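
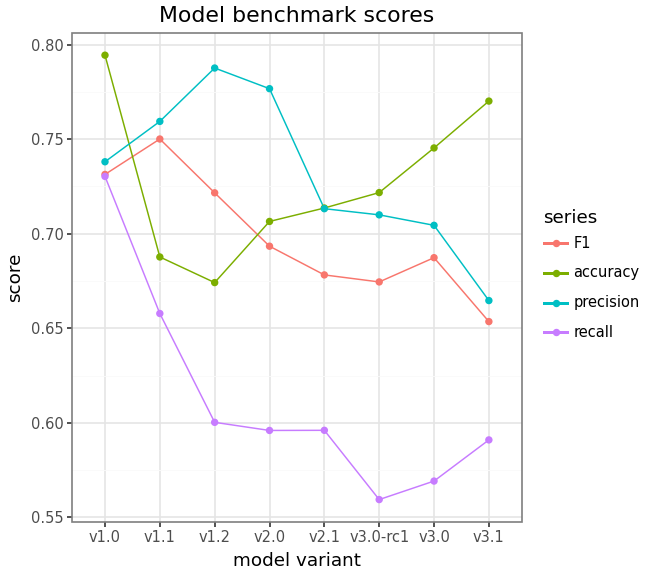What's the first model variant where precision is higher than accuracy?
v1.1

v1.0: precision ≈ 0.74 vs accuracy ≈ 0.80 (not yet); v1.1: precision ≈ 0.76 vs accuracy ≈ 0.68 (first crossover).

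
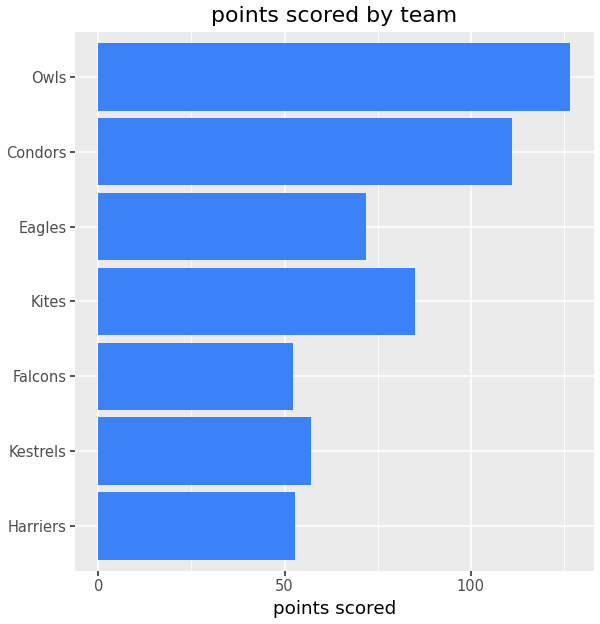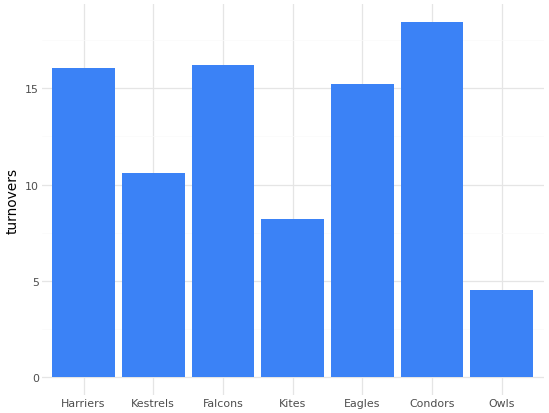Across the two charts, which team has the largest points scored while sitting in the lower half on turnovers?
Chart 2 median turnovers ≈ 16; below-median teams: Kestrels, Kites, Owls. Among those, Owls has the highest points scored (≈ 120).

Owls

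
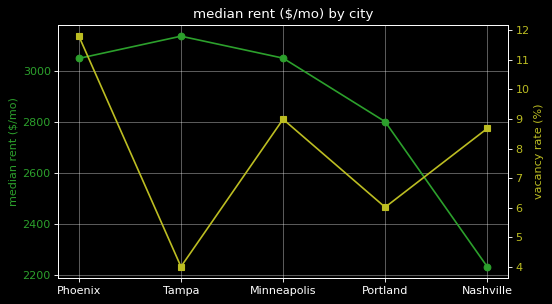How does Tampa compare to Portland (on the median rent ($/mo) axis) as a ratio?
≈ 1.11×

Tampa ≈ 3100, Portland ≈ 2800; 3100/2800 ≈ 1.11.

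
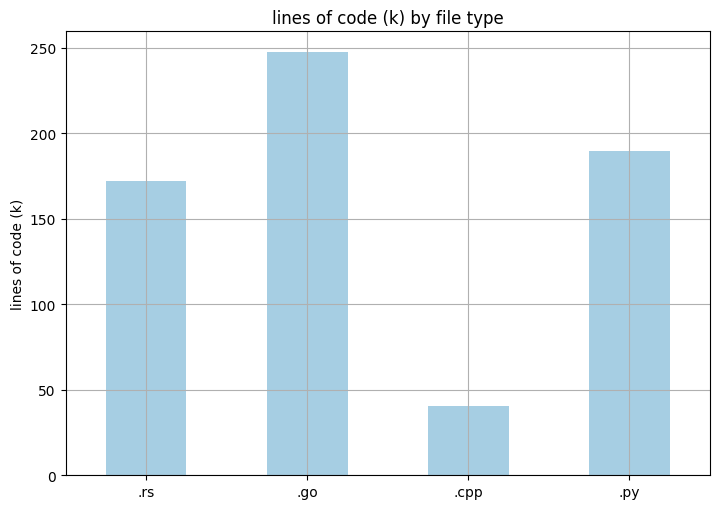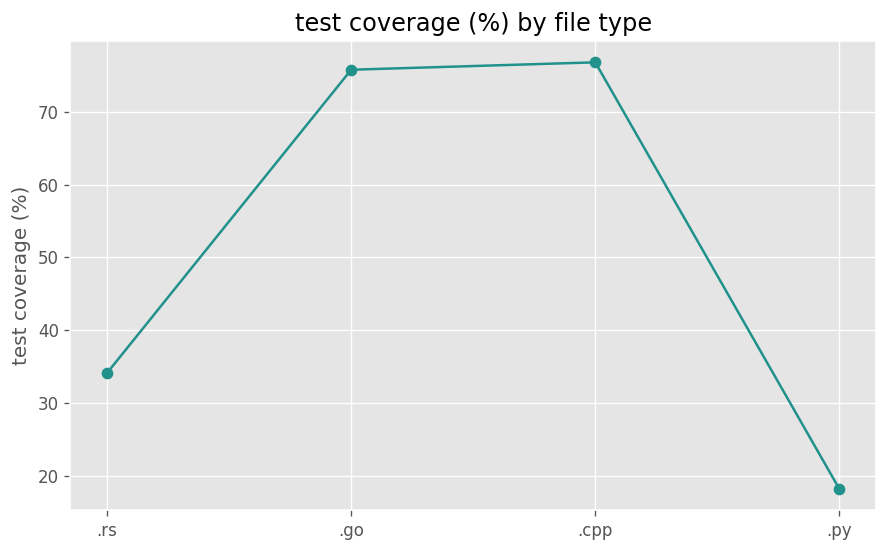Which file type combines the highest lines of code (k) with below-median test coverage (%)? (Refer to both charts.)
Chart 2 median test coverage (%) ≈ 50; below-median file types: .rs, .py. Among those, .py has the highest lines of code (k) (≈ 200).

.py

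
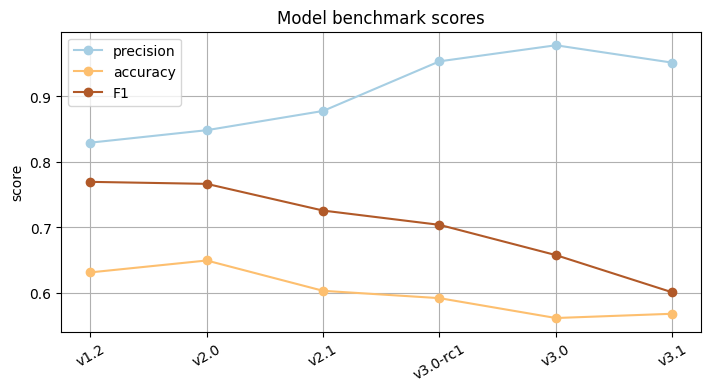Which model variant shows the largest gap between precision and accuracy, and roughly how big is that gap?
v3.0: precision ≈ 1.00, accuracy ≈ 0.55 → gap ≈ 0.45. Next-largest (v3.1) is only ≈ 0.40.

v3.0, ≈ 0.45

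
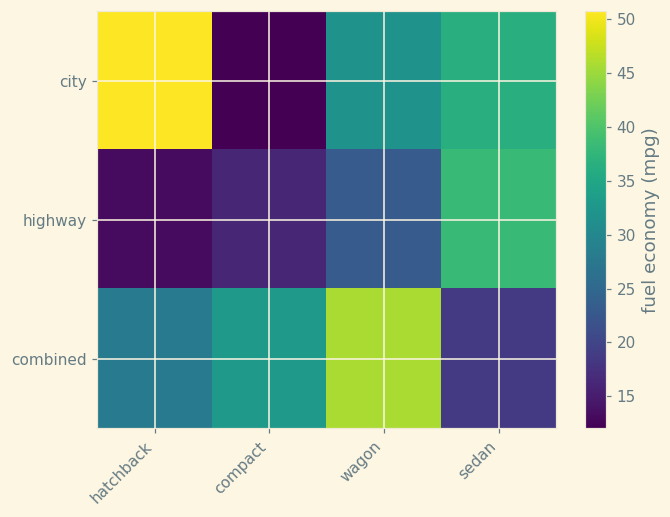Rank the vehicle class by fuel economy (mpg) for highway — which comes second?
wagon

Top 3 for highway: sedan ≈ 40, wagon ≈ 25, compact ≈ 15.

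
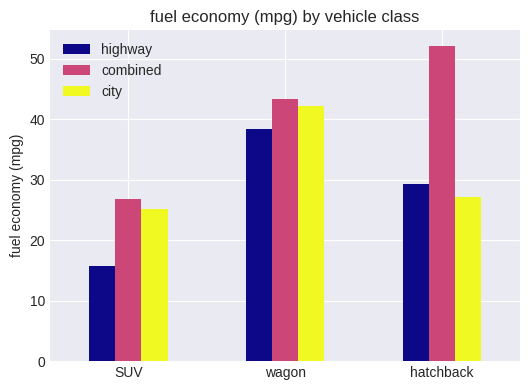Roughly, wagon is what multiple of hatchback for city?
≈ 1.6×

wagon ≈ 40, hatchback ≈ 25; 40/25 ≈ 1.6.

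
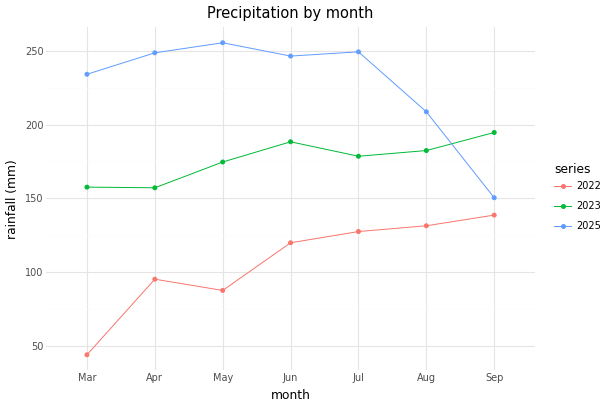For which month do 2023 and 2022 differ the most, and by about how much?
Mar, ≈ 120 mm

Mar: 2023 ≈ 160, 2022 ≈ 40 → gap ≈ 120. Next-largest (May) is only ≈ 100.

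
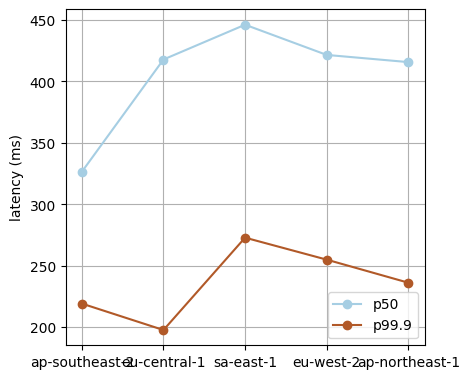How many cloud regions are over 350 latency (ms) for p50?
4

Above 350: eu-central-1, sa-east-1, eu-west-2, ap-northeast-1.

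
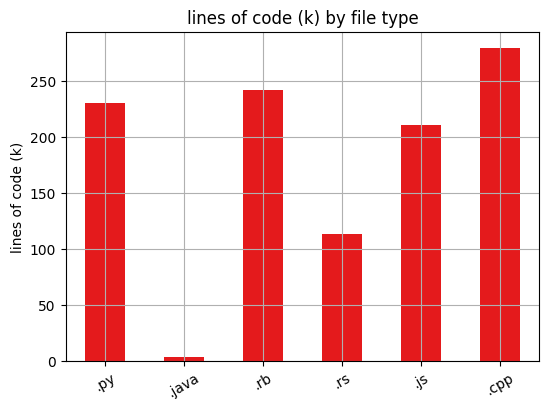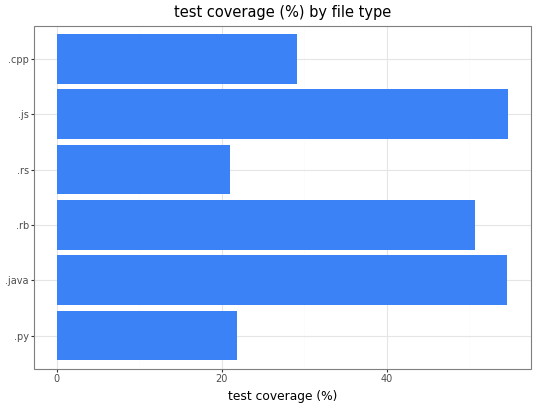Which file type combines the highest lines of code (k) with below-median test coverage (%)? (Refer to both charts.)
Chart 2 median test coverage (%) ≈ 40; below-median file types: .py, .rs, .cpp. Among those, .cpp has the highest lines of code (k) (≈ 300).

.cpp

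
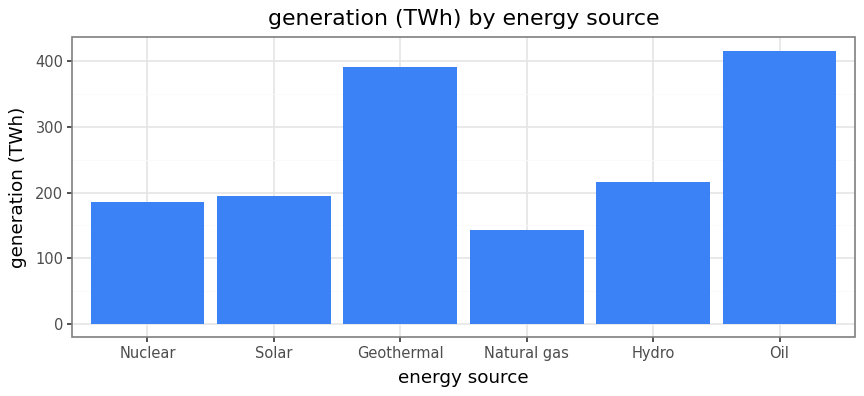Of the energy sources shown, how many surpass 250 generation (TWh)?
Above 250: Geothermal, Oil.

2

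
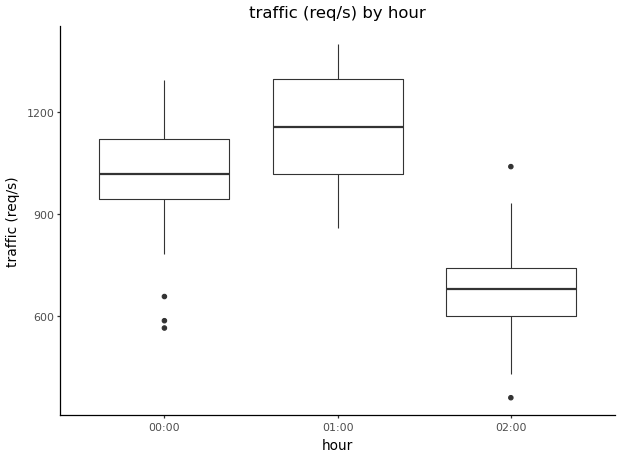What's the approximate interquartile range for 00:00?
Q3 ≈ 1100, Q1 ≈ 950; IQR ≈ 150.

≈ 150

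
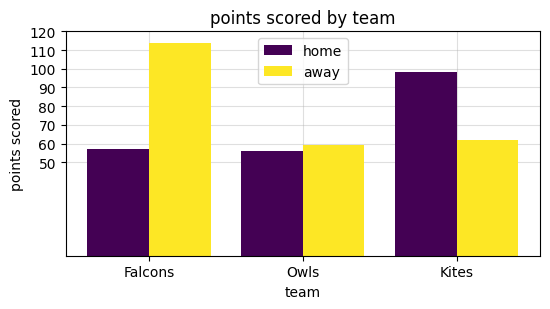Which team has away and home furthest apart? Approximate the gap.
Falcons: away ≈ 110, home ≈ 60 → gap ≈ 50. Next-largest (Kites) is only ≈ 40.

Falcons, ≈ 50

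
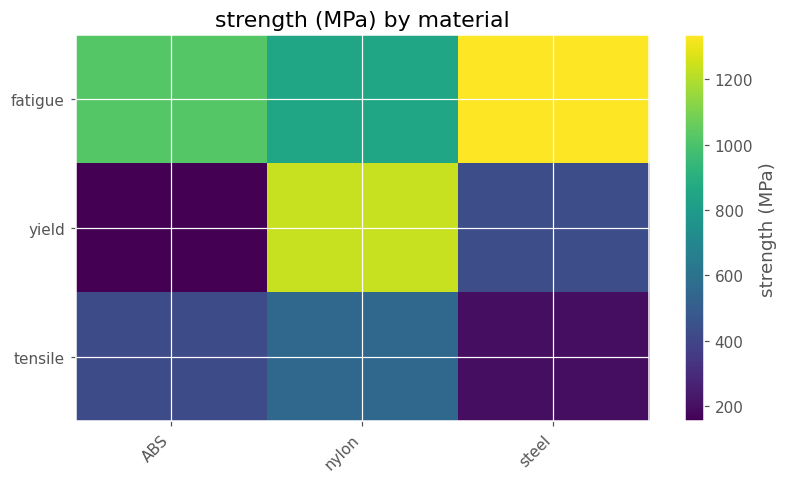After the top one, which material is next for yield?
steel

Top 3 for yield: nylon ≈ 1200, steel ≈ 400, ABS ≈ 200.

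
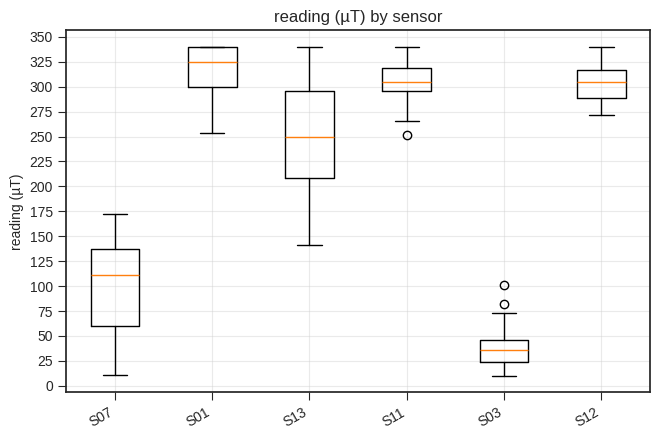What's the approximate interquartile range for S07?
Q3 ≈ 125, Q1 ≈ 50; IQR ≈ 75.

≈ 75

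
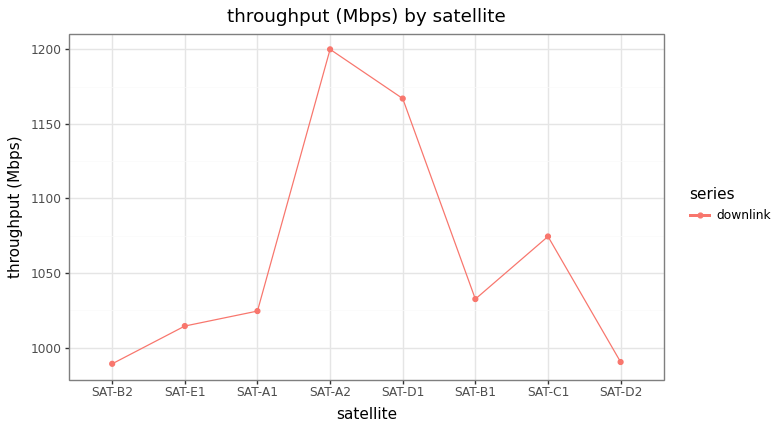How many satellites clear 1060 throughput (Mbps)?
Above 1060: SAT-A2, SAT-D1, SAT-C1.

3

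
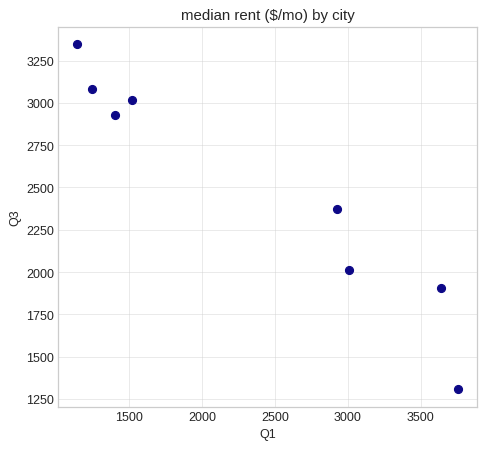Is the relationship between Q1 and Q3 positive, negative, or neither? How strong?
Points are negatively correlated; strong (|r| ≈ 1.0).

negative, strong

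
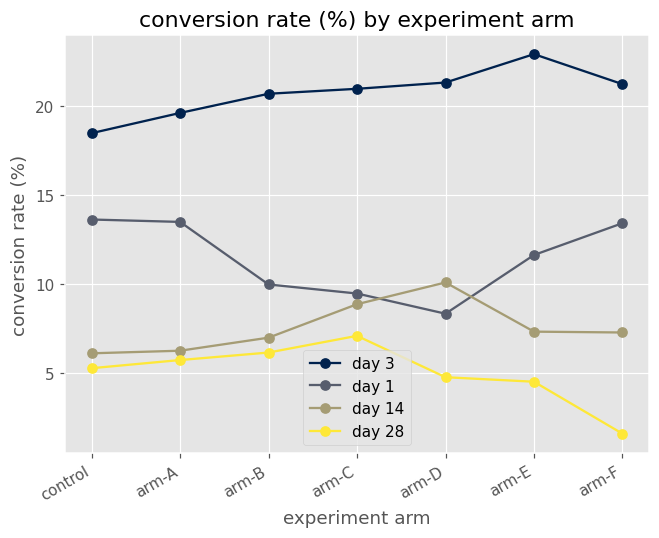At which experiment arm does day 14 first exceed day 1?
arm-D

arm-C: day 14 ≈ 8 vs day 1 ≈ 10 (not yet); arm-D: day 14 ≈ 10 vs day 1 ≈ 8 (first crossover).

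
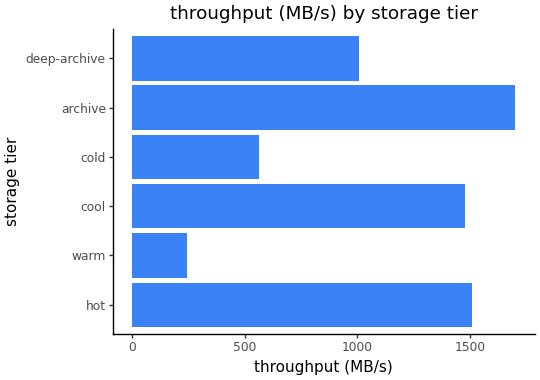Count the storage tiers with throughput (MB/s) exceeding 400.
5

Above 400: hot, cool, cold, archive, deep-archive.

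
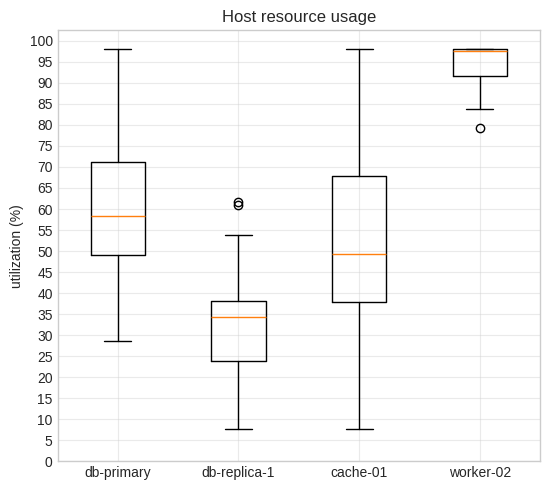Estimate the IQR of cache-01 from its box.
Q3 ≈ 70, Q1 ≈ 40; IQR ≈ 30.

≈ 30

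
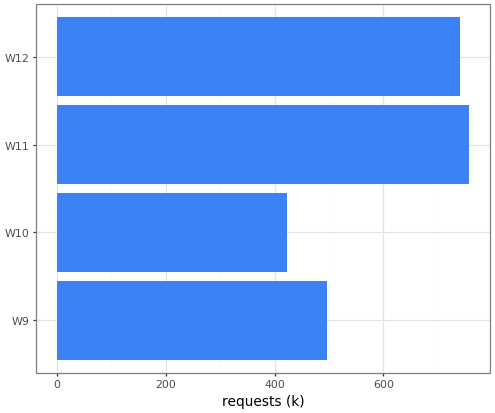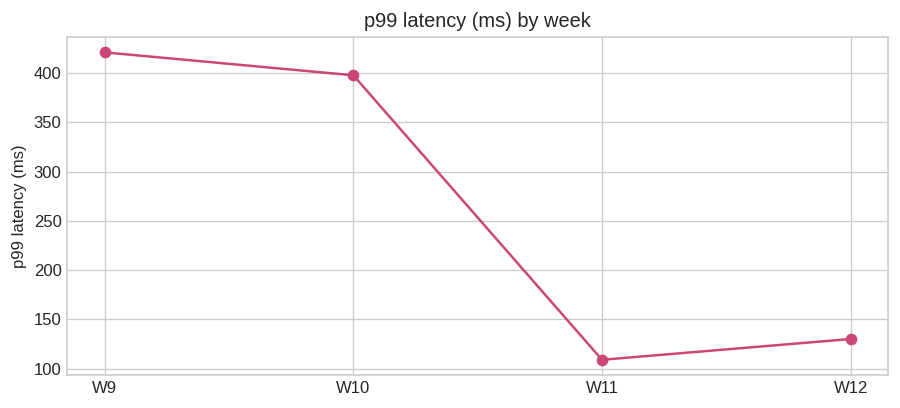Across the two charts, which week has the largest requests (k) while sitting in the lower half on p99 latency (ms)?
W11

Chart 2 median p99 latency (ms) ≈ 250; below-median weeks: W11, W12. Among those, W11 has the highest requests (k) (≈ 800).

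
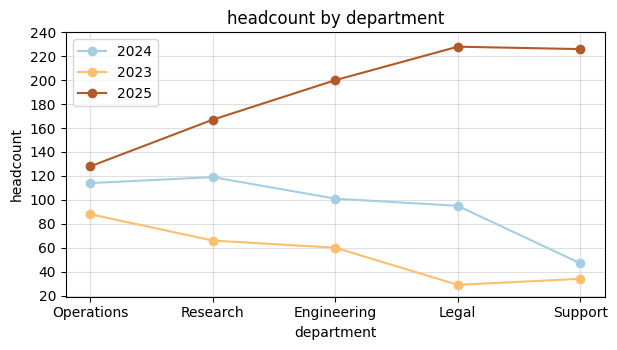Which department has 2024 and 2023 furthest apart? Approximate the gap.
Legal: 2024 ≈ 100, 2023 ≈ 20 → gap ≈ 80. Next-largest (Research) is only ≈ 60.

Legal, ≈ 80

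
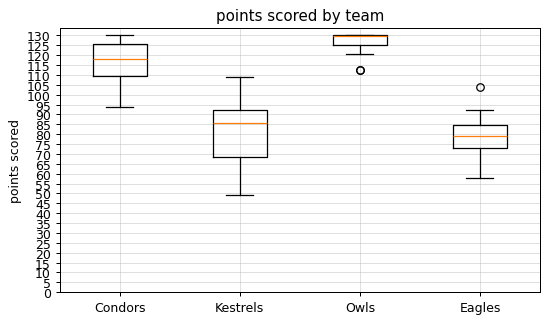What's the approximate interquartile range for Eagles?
Q3 ≈ 85, Q1 ≈ 75; IQR ≈ 10.

≈ 10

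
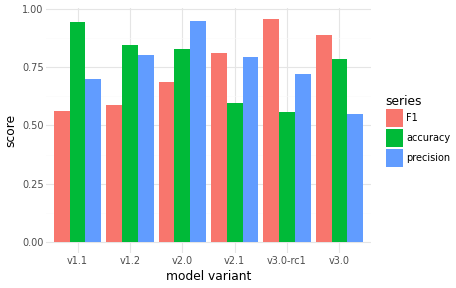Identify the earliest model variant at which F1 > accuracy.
v2.0: F1 ≈ 0.7 vs accuracy ≈ 0.8 (not yet); v2.1: F1 ≈ 0.8 vs accuracy ≈ 0.6 (first crossover).

v2.1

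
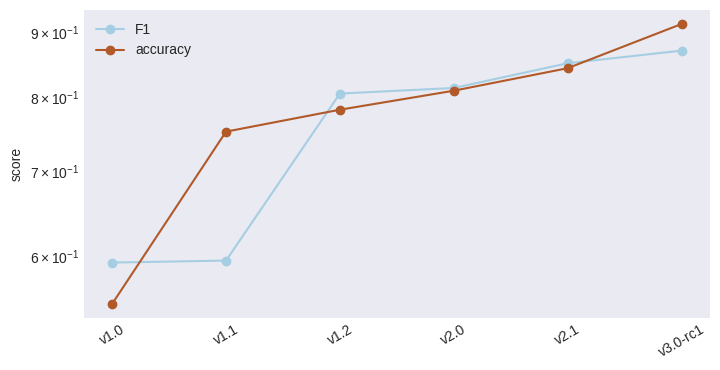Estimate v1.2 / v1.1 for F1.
≈ 1.33×

v1.2 ≈ 0.80, v1.1 ≈ 0.60; 0.80/0.60 ≈ 1.33.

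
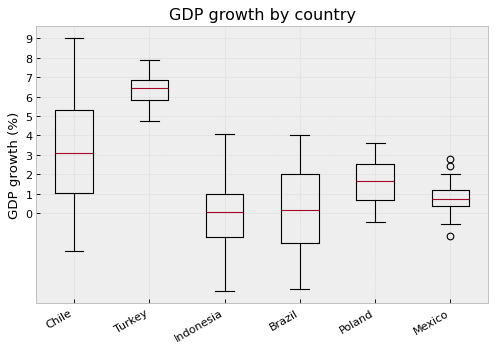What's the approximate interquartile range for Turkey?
≈ 1

Q3 ≈ 7, Q1 ≈ 6; IQR ≈ 1.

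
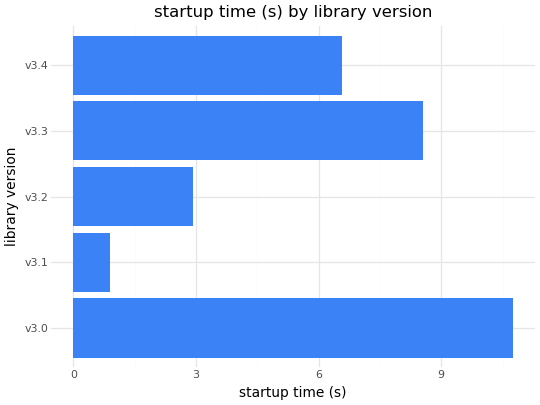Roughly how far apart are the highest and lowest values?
Max v3.0 ≈ 11, min v3.1 ≈ 1; range ≈ 10.

≈ 10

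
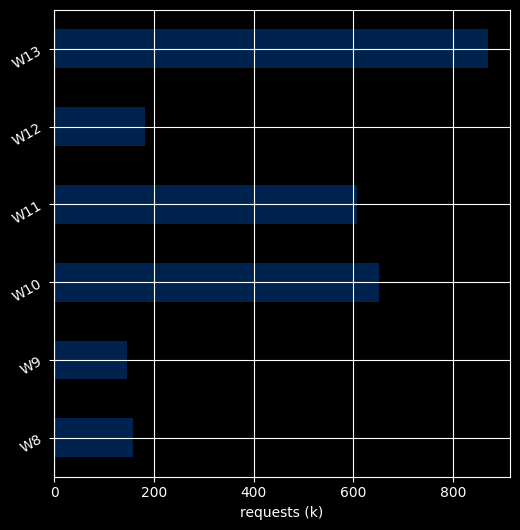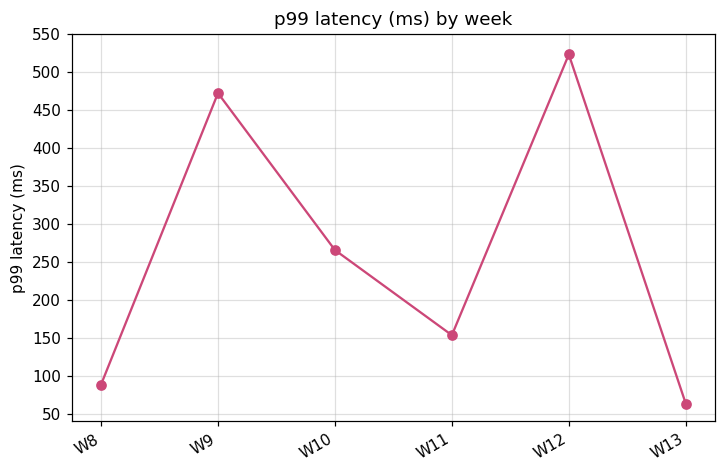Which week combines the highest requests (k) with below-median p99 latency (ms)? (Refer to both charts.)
Chart 2 median p99 latency (ms) ≈ 200; below-median weeks: W8, W11, W13. Among those, W13 has the highest requests (k) (≈ 900).

W13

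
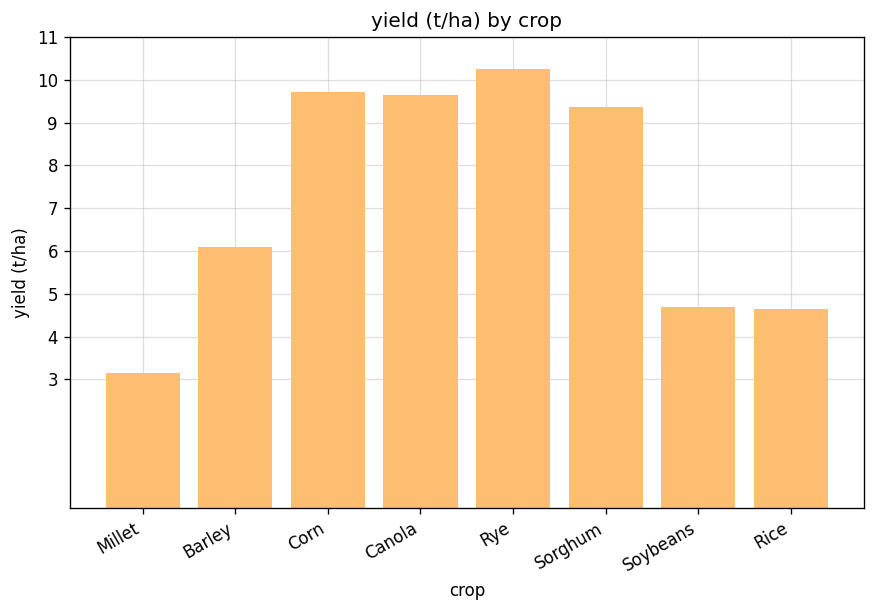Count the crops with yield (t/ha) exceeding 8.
Above 8: Corn, Canola, Rye, Sorghum.

4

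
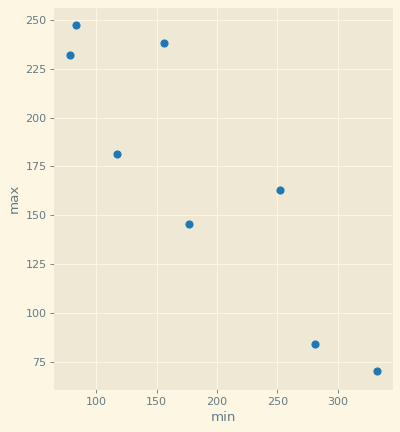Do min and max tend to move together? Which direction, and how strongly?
Points are negatively correlated; strong (|r| ≈ 0.9).

negative, strong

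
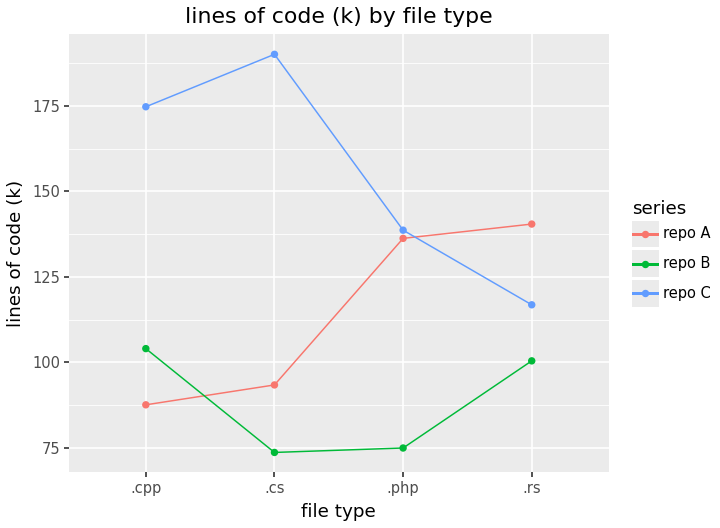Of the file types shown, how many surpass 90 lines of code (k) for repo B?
Above 90: .cpp, .rs.

2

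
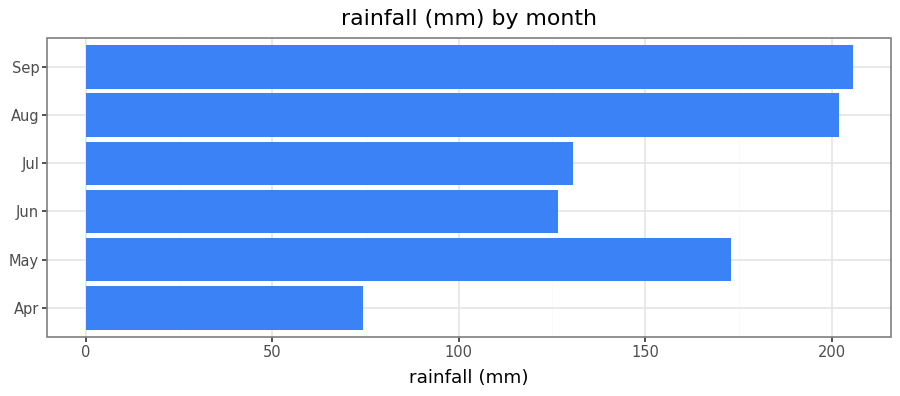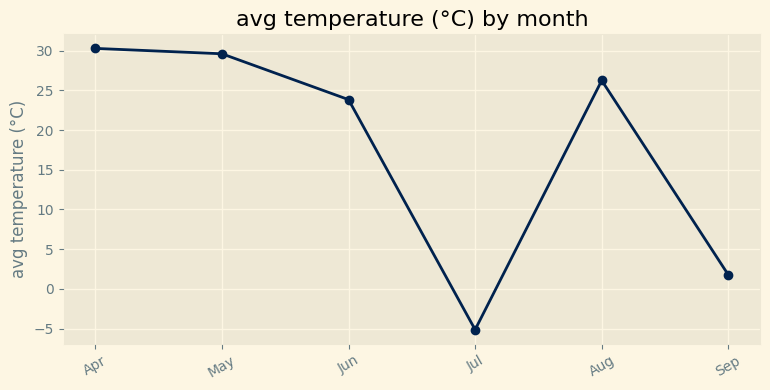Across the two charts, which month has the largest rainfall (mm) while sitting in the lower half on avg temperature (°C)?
Sep

Chart 2 median avg temperature (°C) ≈ 25; below-median months: Jun, Jul, Sep. Among those, Sep has the highest rainfall (mm) (≈ 200).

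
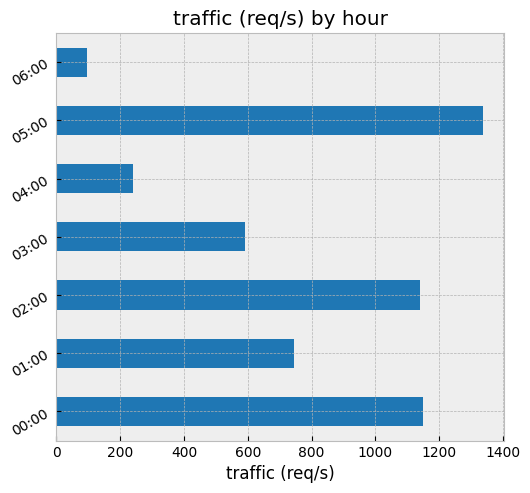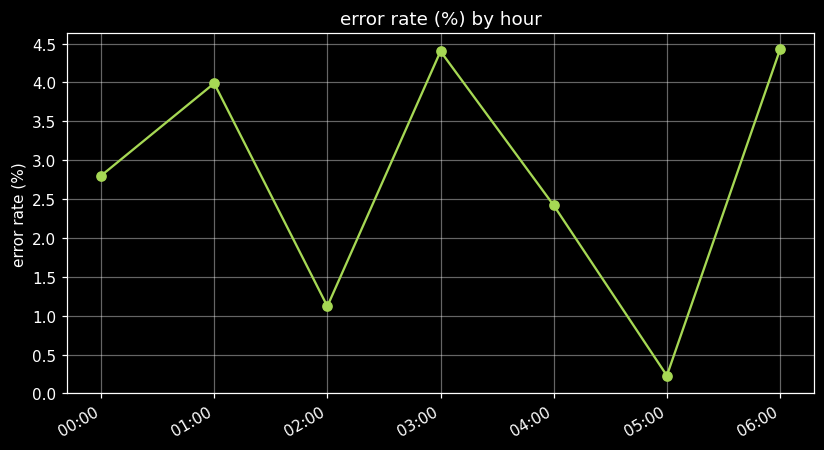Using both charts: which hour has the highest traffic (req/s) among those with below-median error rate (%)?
Chart 2 median error rate (%) ≈ 3; below-median hours: 02:00, 04:00, 05:00. Among those, 05:00 has the highest traffic (req/s) (≈ 1400).

05:00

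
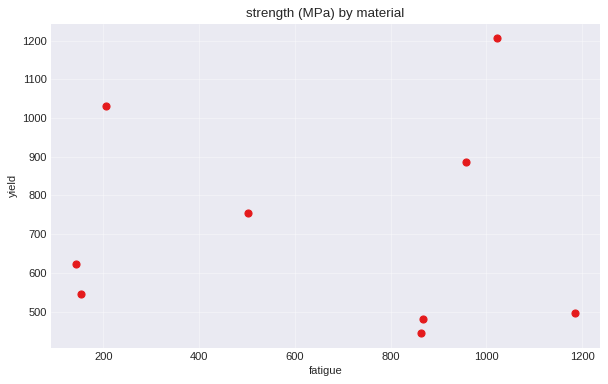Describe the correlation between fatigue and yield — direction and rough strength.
Points are roughly uncorrelated; weak (|r| ≈ 0.0).

no clear correlation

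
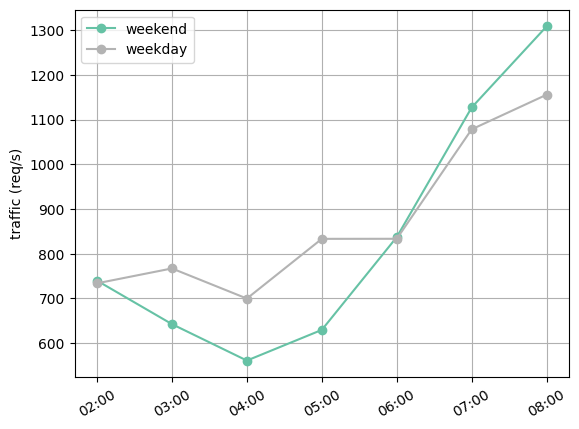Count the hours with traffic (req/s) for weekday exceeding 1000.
Above 1000: 07:00, 08:00.

2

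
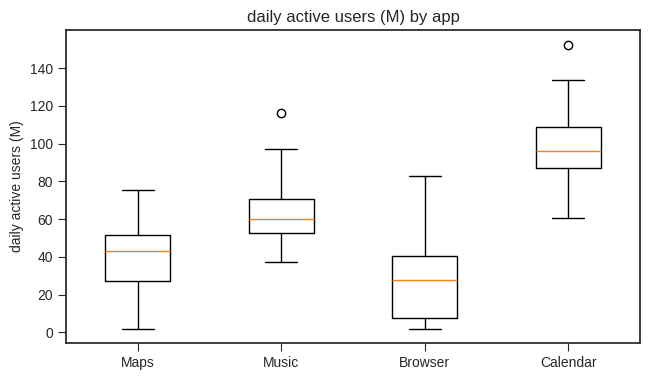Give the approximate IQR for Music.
Q3 ≈ 70, Q1 ≈ 50; IQR ≈ 20.

≈ 20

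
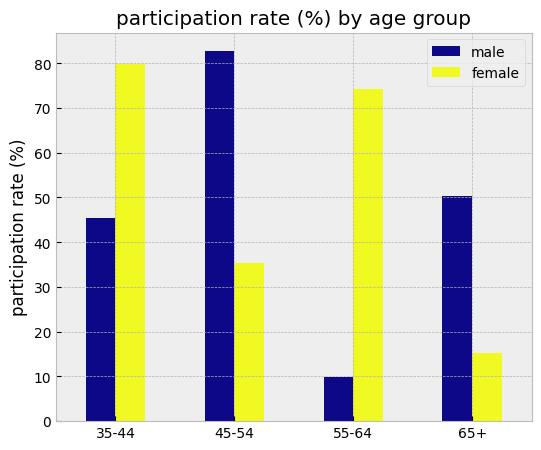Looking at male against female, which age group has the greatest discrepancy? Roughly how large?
55-64: male ≈ 10, female ≈ 70 → gap ≈ 60. Next-largest (45-54) is only ≈ 40.

55-64, ≈ 60 %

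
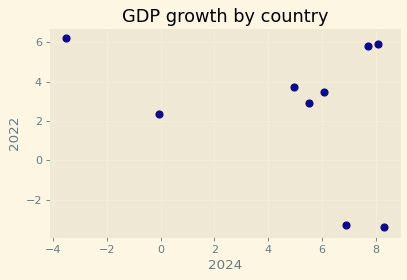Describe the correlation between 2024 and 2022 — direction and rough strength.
Points are negatively correlated; weak (|r| ≈ 0.3).

negative, weak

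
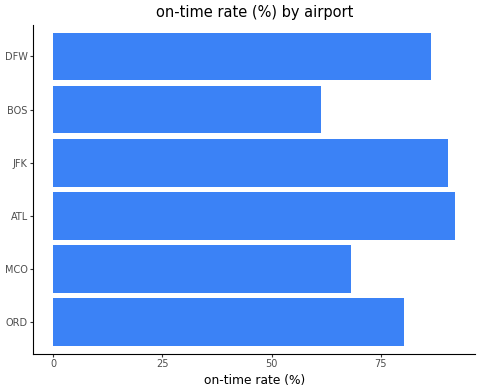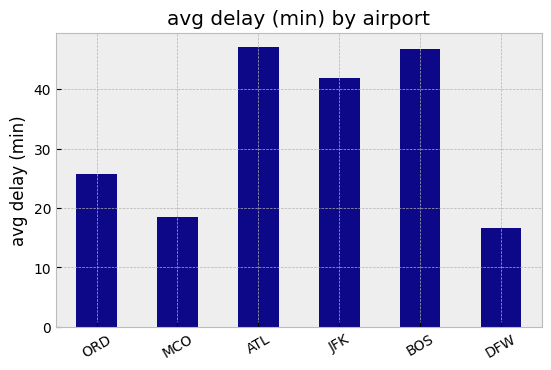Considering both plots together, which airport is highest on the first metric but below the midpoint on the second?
DFW

Chart 2 median avg delay (min) ≈ 35; below-median airports: ORD, MCO, DFW. Among those, DFW has the highest on-time rate (%) (≈ 90).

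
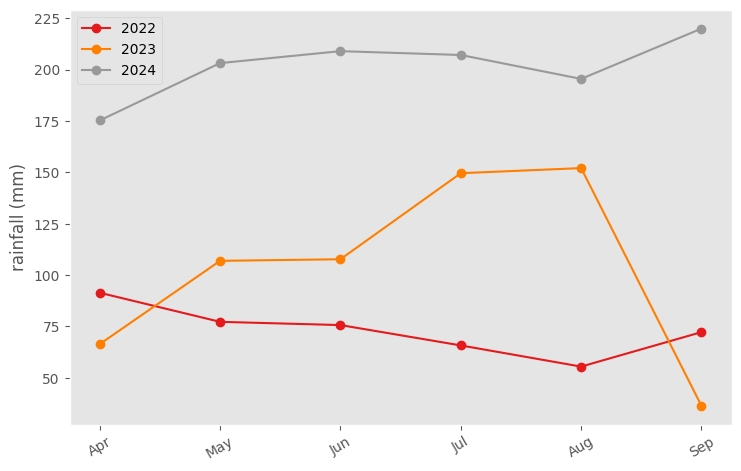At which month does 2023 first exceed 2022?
Apr: 2023 ≈ 60 vs 2022 ≈ 100 (not yet); May: 2023 ≈ 100 vs 2022 ≈ 80 (first crossover).

May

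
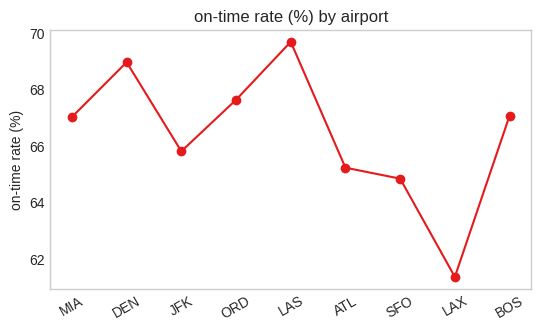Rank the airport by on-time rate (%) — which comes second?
DEN

Top 3: LAS ≈ 70, DEN ≈ 69, ORD ≈ 68.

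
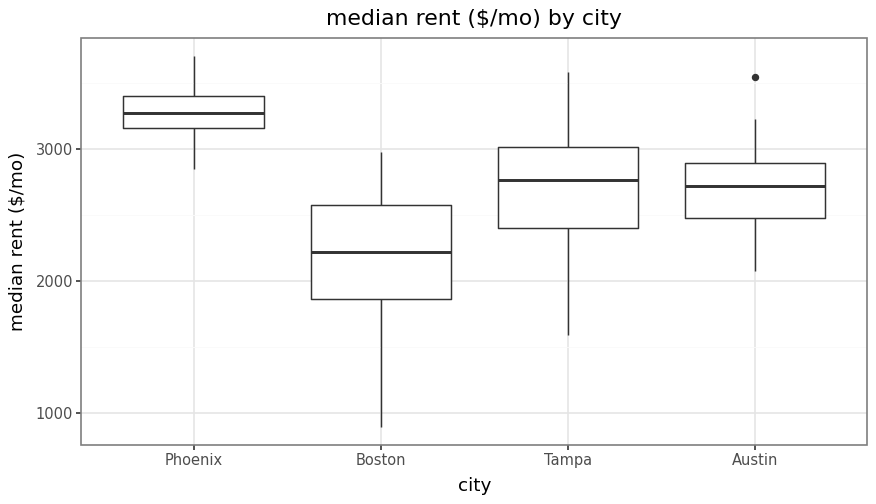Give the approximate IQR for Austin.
Q3 ≈ 2900, Q1 ≈ 2500; IQR ≈ 400.

≈ 400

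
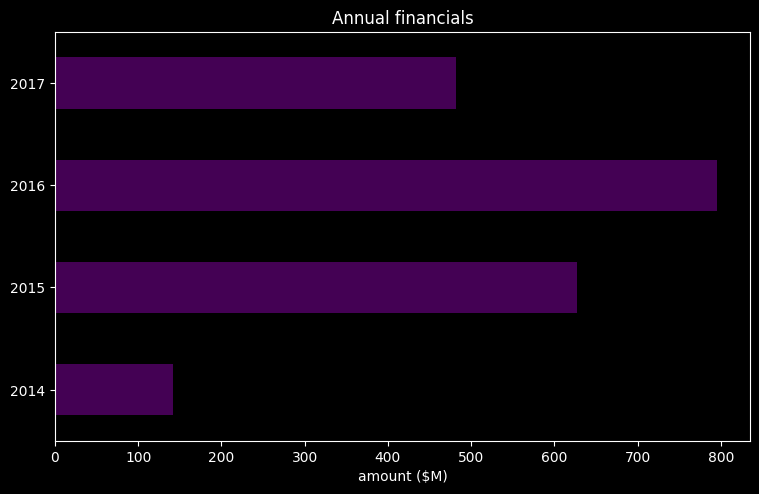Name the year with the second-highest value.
2015

Top 3: 2016 ≈ 800, 2015 ≈ 600, 2017 ≈ 500.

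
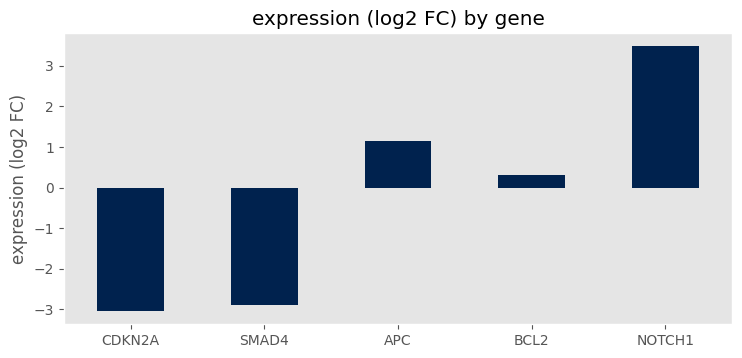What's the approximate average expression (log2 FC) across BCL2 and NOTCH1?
≈ 2

(0 + 3) / 2 ≈ 2.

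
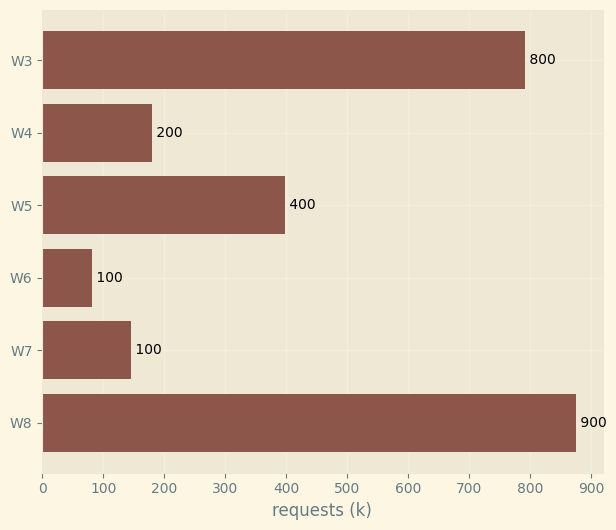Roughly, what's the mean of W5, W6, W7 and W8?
(400 + 100 + 100 + 900) / 4 ≈ 375.

≈ 375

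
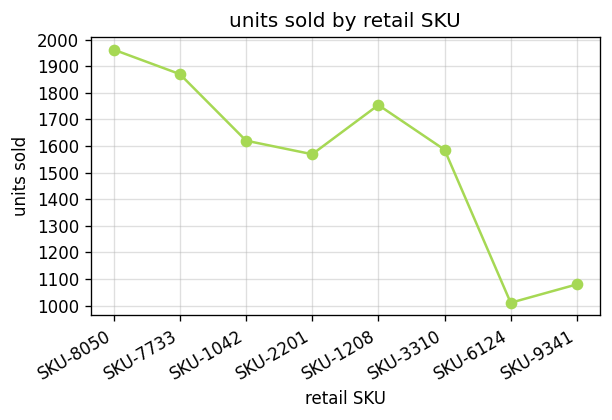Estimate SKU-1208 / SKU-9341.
SKU-1208 ≈ 1800, SKU-9341 ≈ 1100; 1800/1100 ≈ 1.64.

≈ 1.64×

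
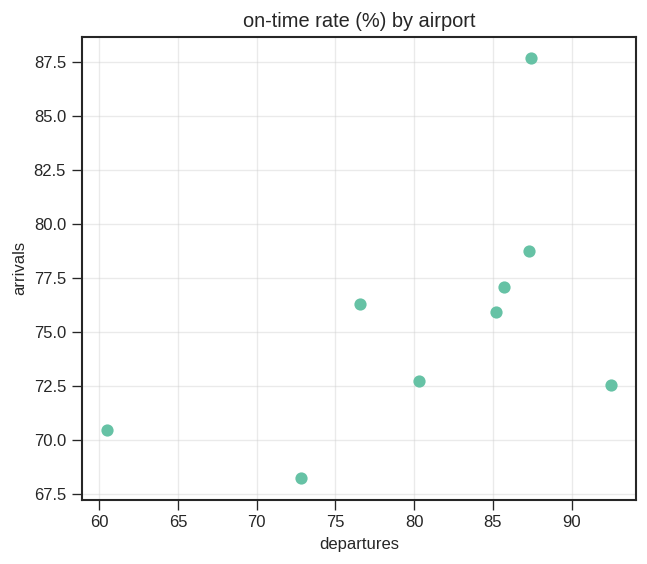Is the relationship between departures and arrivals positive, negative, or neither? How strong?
Points are positively correlated; moderate (|r| ≈ 0.5).

positive, moderate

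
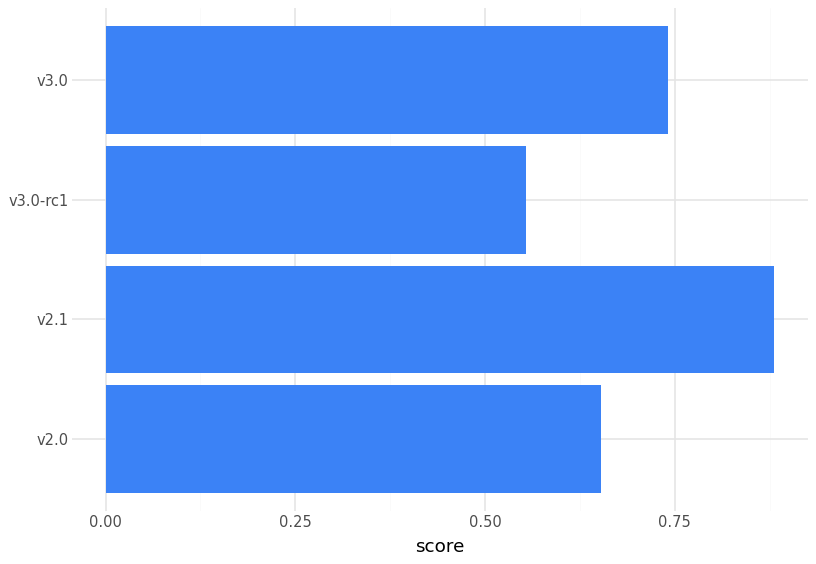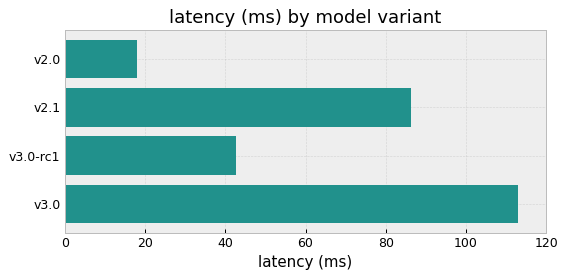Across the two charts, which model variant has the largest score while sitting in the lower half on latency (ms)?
v2.0

Chart 2 median latency (ms) ≈ 60; below-median model variants: v2.0, v3.0-rc1. Among those, v2.0 has the highest score (≈ 0.7).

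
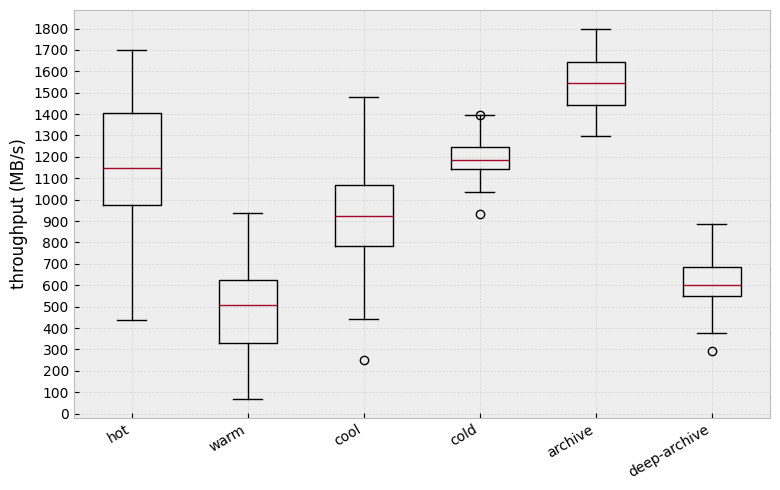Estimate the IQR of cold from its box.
Q3 ≈ 1200, Q1 ≈ 1100; IQR ≈ 100.

≈ 100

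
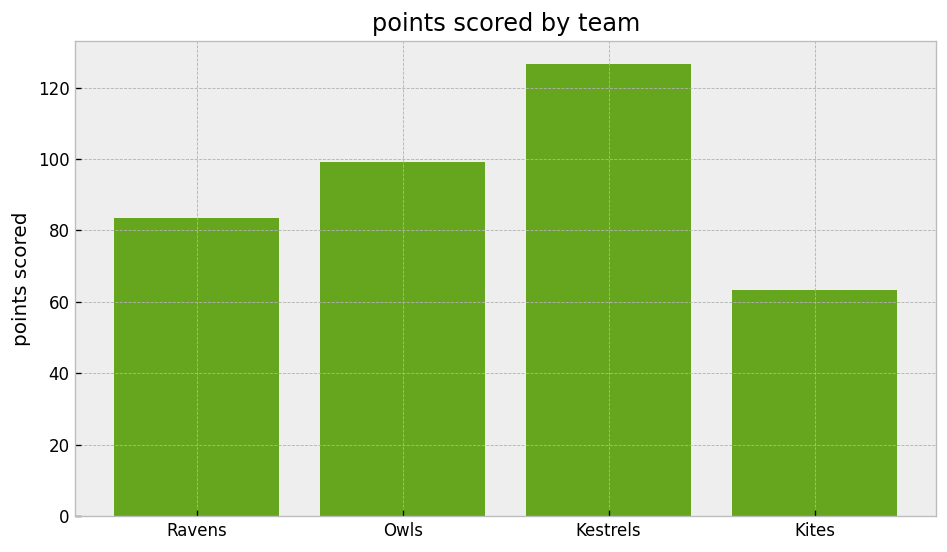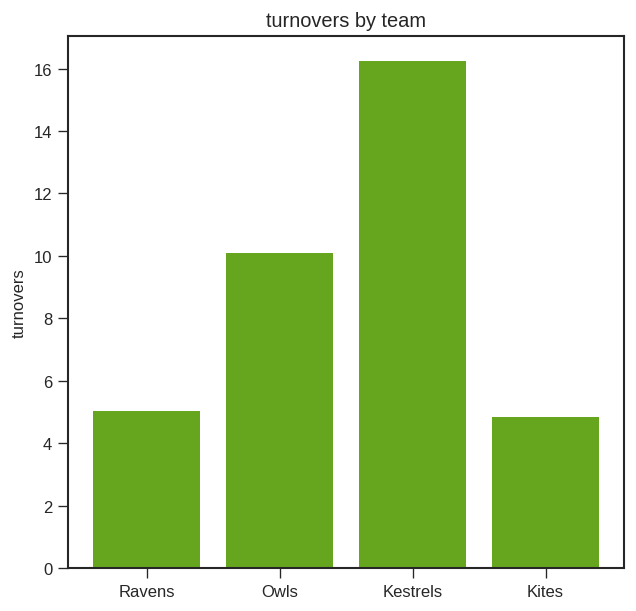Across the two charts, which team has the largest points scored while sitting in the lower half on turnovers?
Ravens

Chart 2 median turnovers ≈ 8; below-median teams: Ravens, Kites. Among those, Ravens has the highest points scored (≈ 80).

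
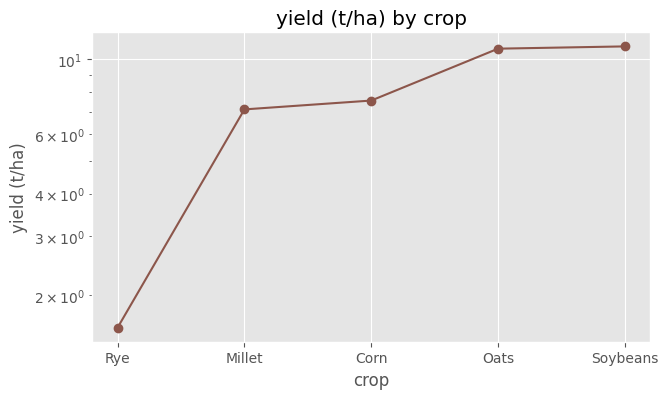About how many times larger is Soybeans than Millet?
Soybeans ≈ 11, Millet ≈ 7; 11/7 ≈ 1.57.

≈ 1.57×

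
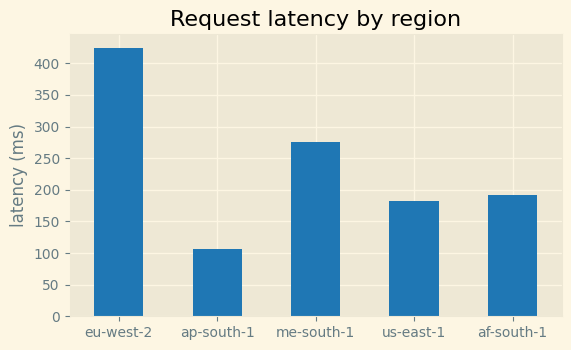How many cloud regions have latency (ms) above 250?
2

Above 250: eu-west-2, me-south-1.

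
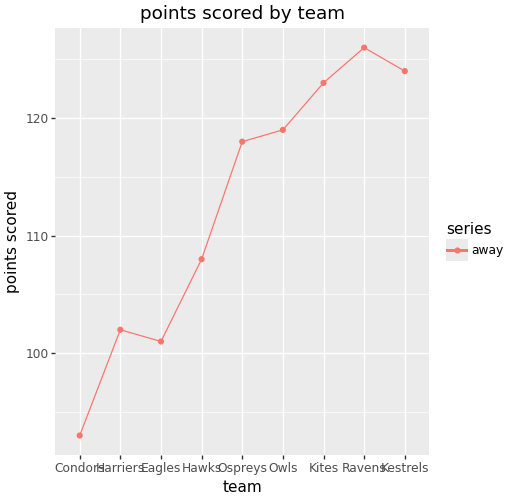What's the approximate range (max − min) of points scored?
Max Ravens ≈ 125, min Condors ≈ 95; range ≈ 30.

≈ 30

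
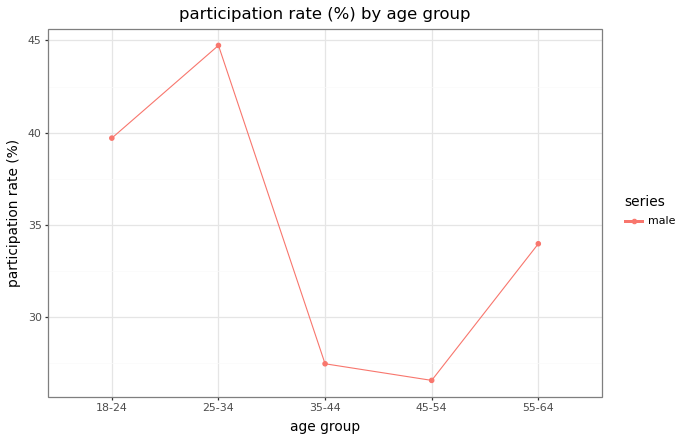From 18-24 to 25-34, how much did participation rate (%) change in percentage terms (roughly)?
18-24 ≈ 40, 25-34 ≈ 44; (44 − 40) / 40 ≈ +10%.

≈ +10%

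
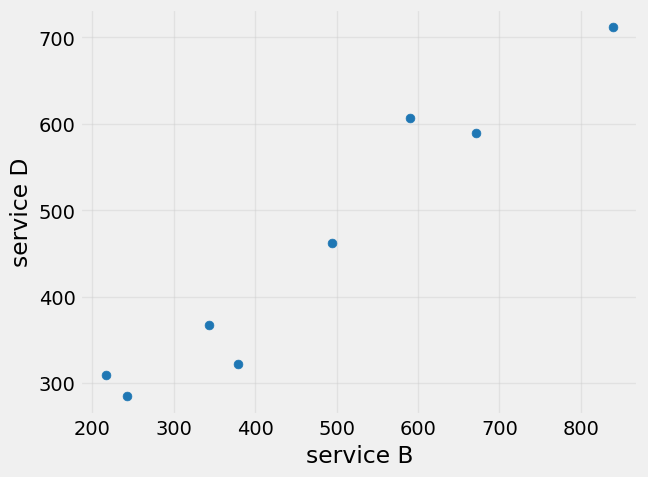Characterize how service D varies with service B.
Points are positively correlated; strong (|r| ≈ 1.0).

positive, strong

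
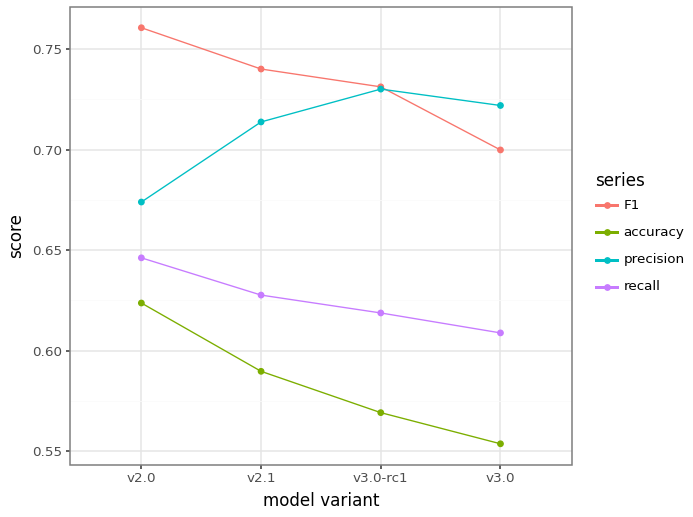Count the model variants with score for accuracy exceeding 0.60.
Above 0.60: v2.0.

1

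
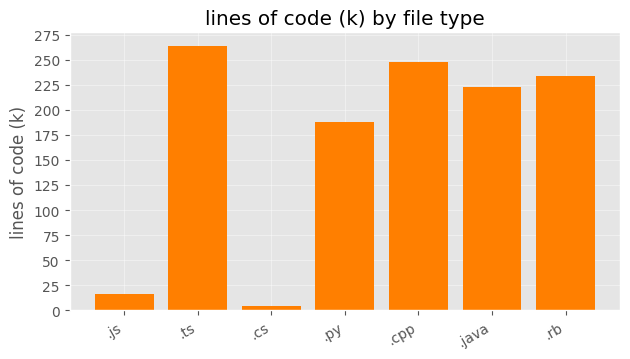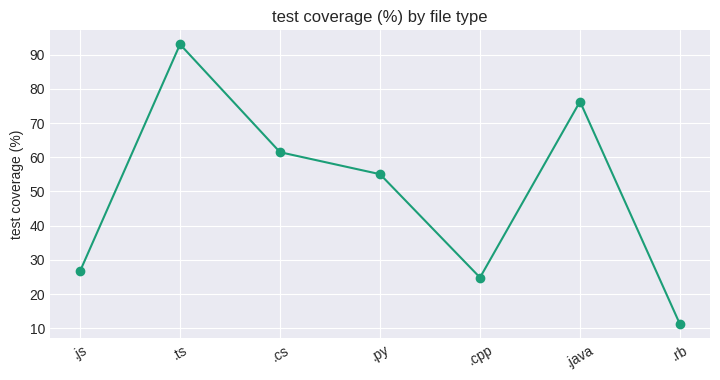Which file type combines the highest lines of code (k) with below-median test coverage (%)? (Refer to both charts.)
.cpp

Chart 2 median test coverage (%) ≈ 60; below-median file types: .js, .cpp, .rb. Among those, .cpp has the highest lines of code (k) (≈ 250).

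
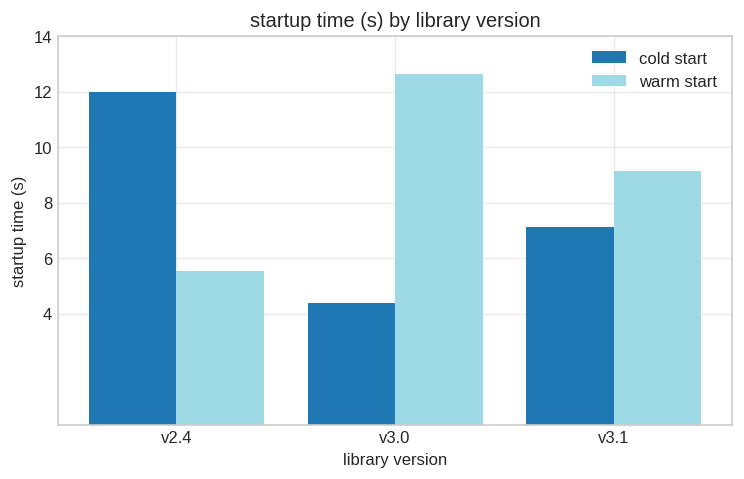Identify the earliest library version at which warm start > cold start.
v2.4: warm start ≈ 6 vs cold start ≈ 12 (not yet); v3.0: warm start ≈ 12 vs cold start ≈ 4 (first crossover).

v3.0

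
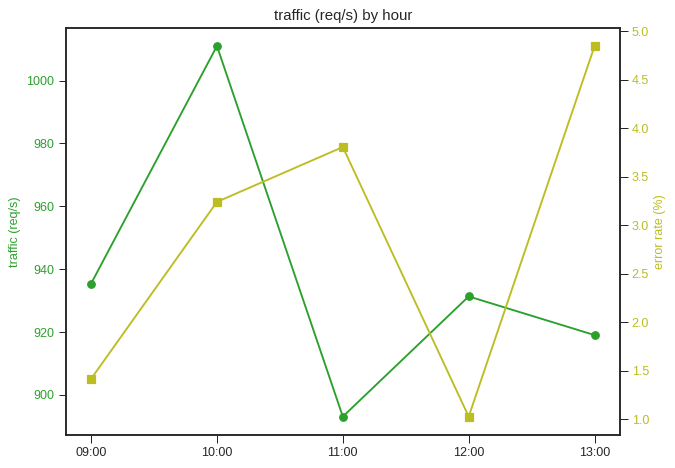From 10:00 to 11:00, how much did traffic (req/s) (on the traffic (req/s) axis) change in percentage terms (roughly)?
≈ -11.9%

10:00 ≈ 1010, 11:00 ≈ 890; (890 − 1010) / 1010 ≈ -11.9%.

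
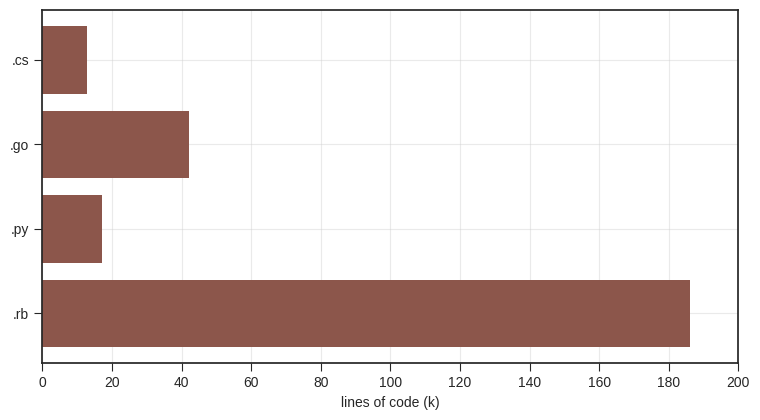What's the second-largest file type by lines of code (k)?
Top 3: .rb ≈ 180, .go ≈ 40, .py ≈ 20.

.go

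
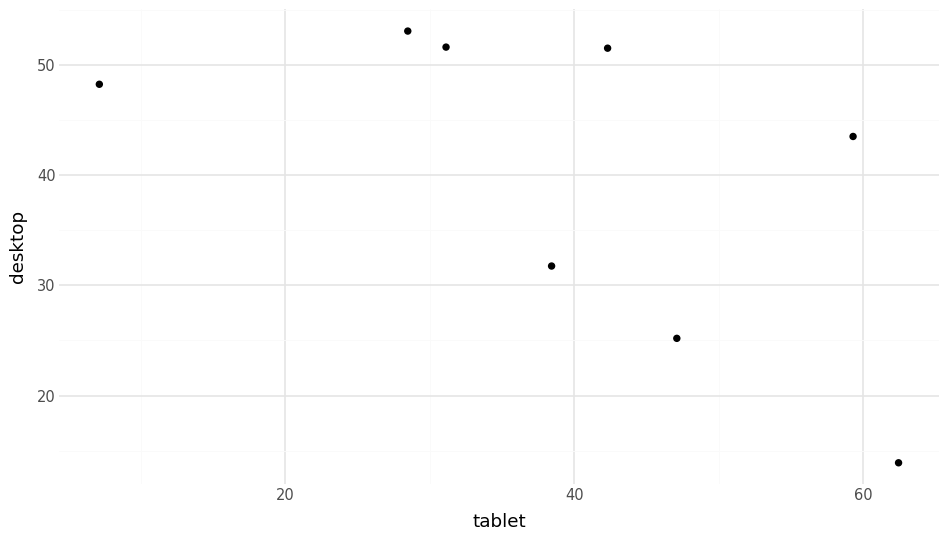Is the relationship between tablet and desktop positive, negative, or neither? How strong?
Points are negatively correlated; moderate (|r| ≈ 0.6).

negative, moderate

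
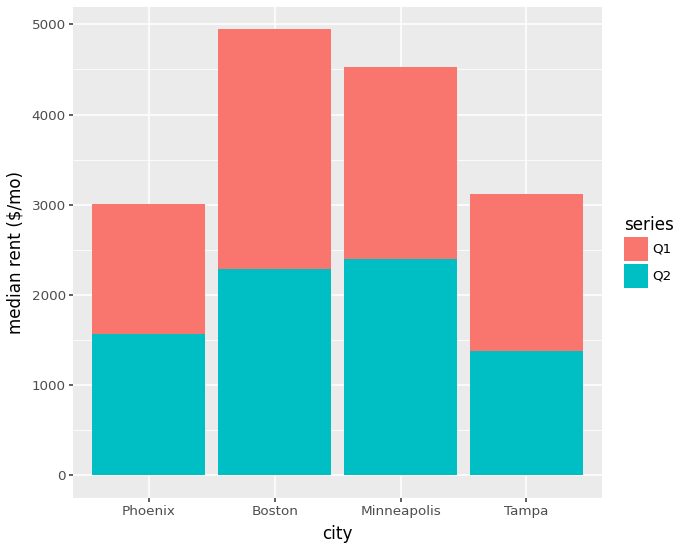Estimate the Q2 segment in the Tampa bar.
≈ 1500

Q2 top ≈ 1500, bottom ≈ 0; segment ≈ 1500.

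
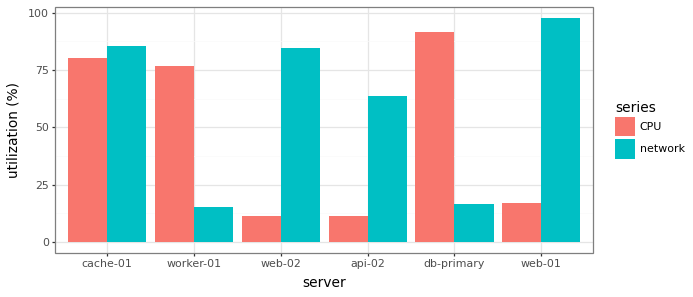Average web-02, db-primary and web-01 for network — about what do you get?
(80 + 20 + 100) / 3 ≈ 67.

≈ 67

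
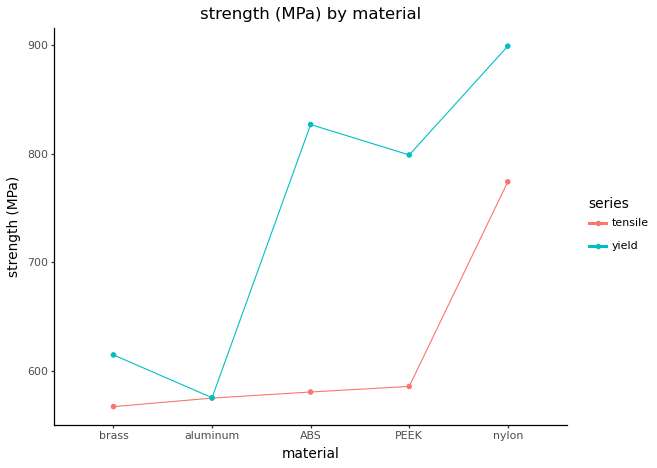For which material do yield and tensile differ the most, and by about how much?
ABS: yield ≈ 850, tensile ≈ 600 → gap ≈ 250. Next-largest (PEEK) is only ≈ 200.

ABS, ≈ 250 MPa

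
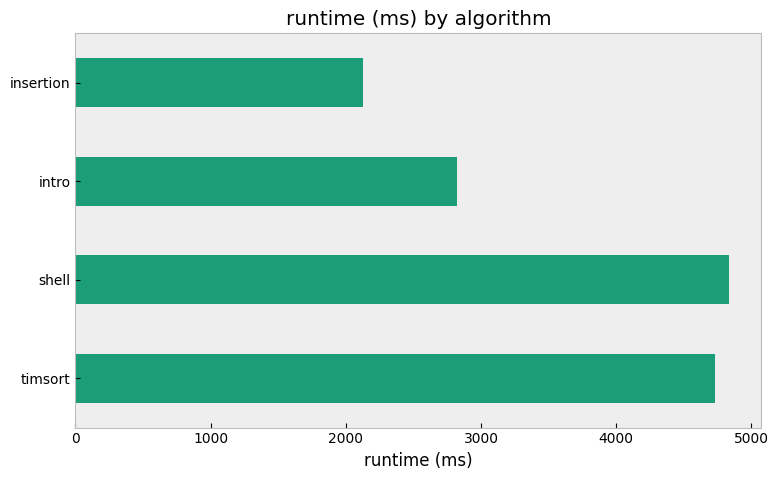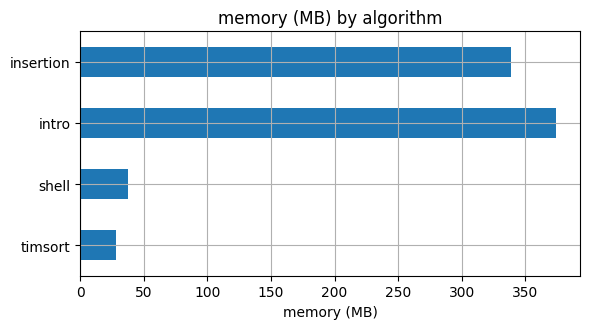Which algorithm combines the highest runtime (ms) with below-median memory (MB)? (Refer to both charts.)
Chart 2 median memory (MB) ≈ 200; below-median algorithms: timsort, shell. Among those, shell has the highest runtime (ms) (≈ 5000).

shell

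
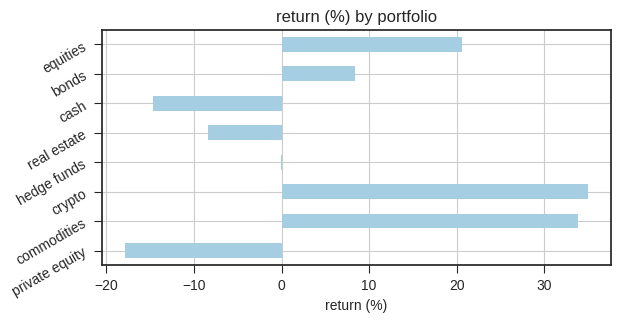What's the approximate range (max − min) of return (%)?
≈ 55

Max crypto ≈ 35, min private equity ≈ -20; range ≈ 55.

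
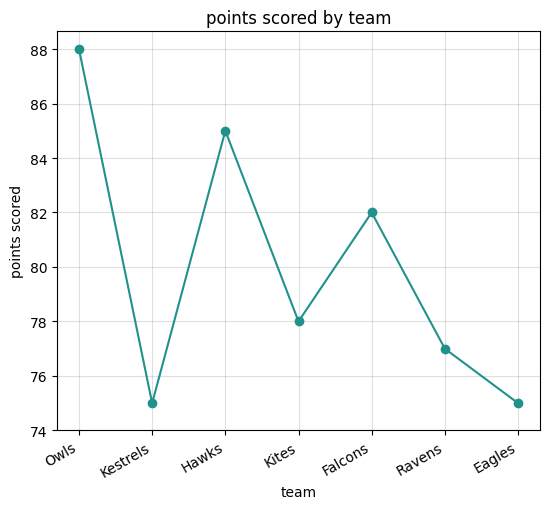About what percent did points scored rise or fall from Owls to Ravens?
≈ -13.6%

Owls ≈ 88, Ravens ≈ 76; (76 − 88) / 88 ≈ -13.6%.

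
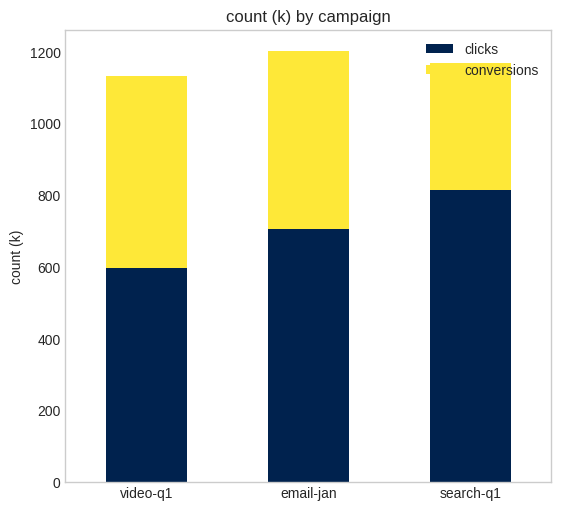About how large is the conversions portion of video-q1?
≈ 600

conversions top ≈ 1200, bottom ≈ 600; segment ≈ 600.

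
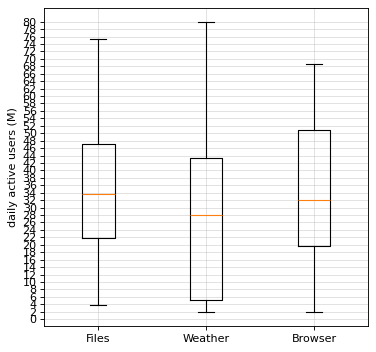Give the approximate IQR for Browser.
≈ 30

Q3 ≈ 50, Q1 ≈ 20; IQR ≈ 30.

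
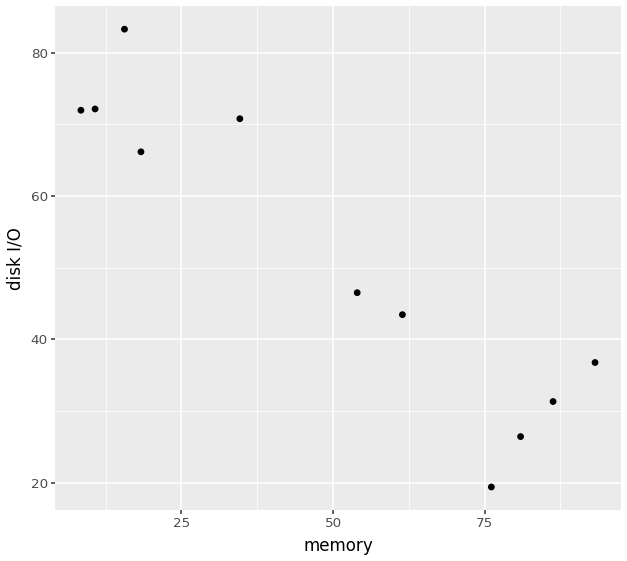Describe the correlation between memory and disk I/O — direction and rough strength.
Points are negatively correlated; strong (|r| ≈ 0.9).

negative, strong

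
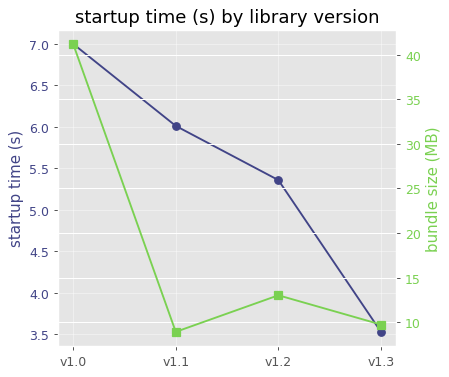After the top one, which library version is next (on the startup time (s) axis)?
v1.1

Top 3 (on the startup time (s) axis): v1.0 ≈ 7.0, v1.1 ≈ 6.0, v1.2 ≈ 5.5.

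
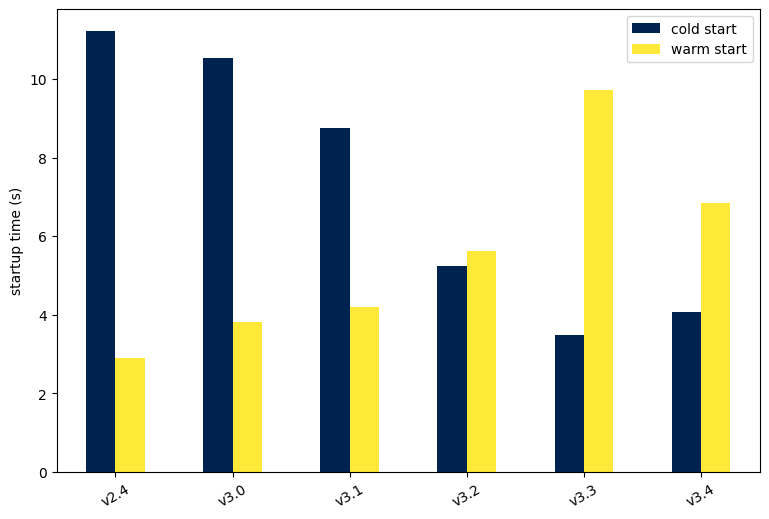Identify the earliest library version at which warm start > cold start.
v3.1: warm start ≈ 4 vs cold start ≈ 9 (not yet); v3.2: warm start ≈ 6 vs cold start ≈ 5 (first crossover).

v3.2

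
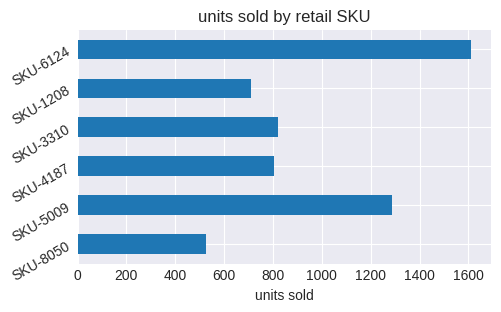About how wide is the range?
≈ 1000

Max SKU-6124 ≈ 1600, min SKU-8050 ≈ 600; range ≈ 1000.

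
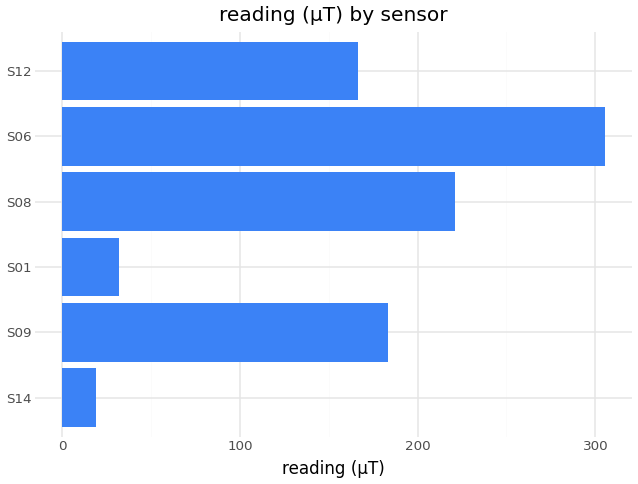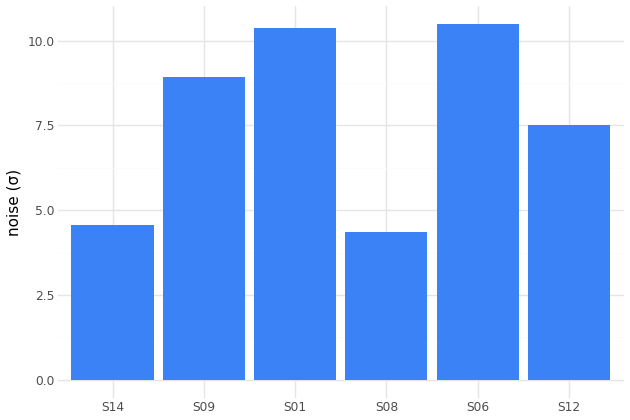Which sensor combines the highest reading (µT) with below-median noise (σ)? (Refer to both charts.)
S08

Chart 2 median noise (σ) ≈ 8; below-median sensors: S14, S08, S12. Among those, S08 has the highest reading (µT) (≈ 200).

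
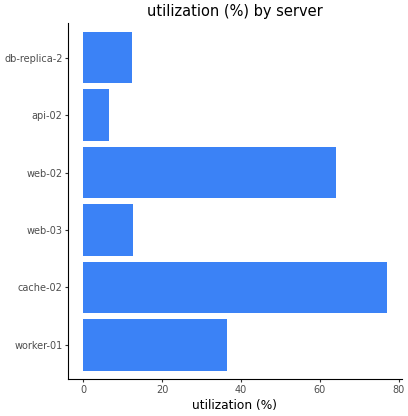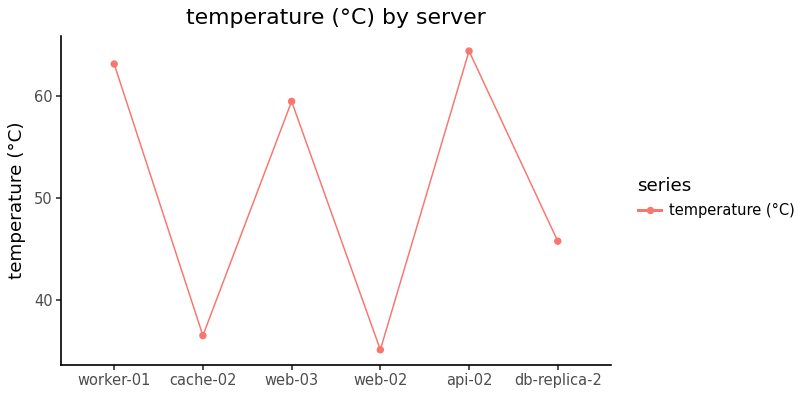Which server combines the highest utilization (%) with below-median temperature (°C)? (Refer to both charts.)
Chart 2 median temperature (°C) ≈ 50; below-median servers: cache-02, web-02, db-replica-2. Among those, cache-02 has the highest utilization (%) (≈ 80).

cache-02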